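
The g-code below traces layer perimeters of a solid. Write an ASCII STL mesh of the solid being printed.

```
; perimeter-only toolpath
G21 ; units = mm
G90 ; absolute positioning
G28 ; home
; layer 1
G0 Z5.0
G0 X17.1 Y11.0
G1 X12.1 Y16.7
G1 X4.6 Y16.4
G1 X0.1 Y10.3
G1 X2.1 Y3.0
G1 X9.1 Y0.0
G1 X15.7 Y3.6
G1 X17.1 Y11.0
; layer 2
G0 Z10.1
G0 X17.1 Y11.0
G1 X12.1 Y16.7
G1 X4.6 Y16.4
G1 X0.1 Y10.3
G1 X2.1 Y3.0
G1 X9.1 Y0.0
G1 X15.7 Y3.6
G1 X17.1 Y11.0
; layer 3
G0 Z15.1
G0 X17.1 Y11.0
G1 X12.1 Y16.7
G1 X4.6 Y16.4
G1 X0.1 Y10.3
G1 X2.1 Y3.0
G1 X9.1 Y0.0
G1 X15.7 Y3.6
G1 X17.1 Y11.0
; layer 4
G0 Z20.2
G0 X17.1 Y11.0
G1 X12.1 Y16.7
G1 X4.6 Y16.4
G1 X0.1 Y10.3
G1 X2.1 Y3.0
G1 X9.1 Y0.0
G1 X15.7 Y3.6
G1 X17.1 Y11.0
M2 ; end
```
solid part
  facet normal 0.0000 0.0000 -1.0000
    outer loop
      vertex 4.6 16.4 0.0
      vertex 12.1 16.7 0.0
      vertex 17.1 11.0 0.0
    endloop
  endfacet
  facet normal 0.0000 0.0000 -1.0000
    outer loop
      vertex 0.1 10.3 0.0
      vertex 4.6 16.4 0.0
      vertex 17.1 11.0 0.0
    endloop
  endfacet
  facet normal 0.0000 0.0000 -1.0000
    outer loop
      vertex 2.1 3.0 0.0
      vertex 0.1 10.3 0.0
      vertex 17.1 11.0 0.0
    endloop
  endfacet
  facet normal 0.0000 0.0000 -1.0000
    outer loop
      vertex 9.1 0.0 0.0
      vertex 2.1 3.0 0.0
      vertex 17.1 11.0 0.0
    endloop
  endfacet
  facet normal 0.0000 0.0000 -1.0000
    outer loop
      vertex 15.7 3.6 0.0
      vertex 9.1 0.0 0.0
      vertex 17.1 11.0 0.0
    endloop
  endfacet
  facet normal 0.0000 0.0000 1.0000
    outer loop
      vertex 17.1 11.0 20.2
      vertex 12.1 16.7 20.2
      vertex 4.6 16.4 20.2
    endloop
  endfacet
  facet normal 0.0000 0.0000 1.0000
    outer loop
      vertex 17.1 11.0 20.2
      vertex 4.6 16.4 20.2
      vertex 0.1 10.3 20.2
    endloop
  endfacet
  facet normal 0.0000 0.0000 1.0000
    outer loop
      vertex 17.1 11.0 20.2
      vertex 0.1 10.3 20.2
      vertex 2.1 3.0 20.2
    endloop
  endfacet
  facet normal 0.0000 0.0000 1.0000
    outer loop
      vertex 17.1 11.0 20.2
      vertex 2.1 3.0 20.2
      vertex 9.1 0.0 20.2
    endloop
  endfacet
  facet normal 0.0000 0.0000 1.0000
    outer loop
      vertex 17.1 11.0 20.2
      vertex 9.1 0.0 20.2
      vertex 15.7 3.6 20.2
    endloop
  endfacet
  facet normal 0.7518 0.6594 0.0000
    outer loop
      vertex 17.1 11.0 0.0
      vertex 12.1 16.7 0.0
      vertex 12.1 16.7 20.2
    endloop
  endfacet
  facet normal 0.7518 0.6594 0.0000
    outer loop
      vertex 17.1 11.0 0.0
      vertex 12.1 16.7 20.2
      vertex 17.1 11.0 20.2
    endloop
  endfacet
  facet normal -0.0400 0.9992 0.0000
    outer loop
      vertex 12.1 16.7 0.0
      vertex 4.6 16.4 0.0
      vertex 4.6 16.4 20.2
    endloop
  endfacet
  facet normal -0.0400 0.9992 0.0000
    outer loop
      vertex 12.1 16.7 0.0
      vertex 4.6 16.4 20.2
      vertex 12.1 16.7 20.2
    endloop
  endfacet
  facet normal -0.8047 0.5936 0.0000
    outer loop
      vertex 4.6 16.4 0.0
      vertex 0.1 10.3 0.0
      vertex 0.1 10.3 20.2
    endloop
  endfacet
  facet normal -0.8047 0.5936 0.0000
    outer loop
      vertex 4.6 16.4 0.0
      vertex 0.1 10.3 20.2
      vertex 4.6 16.4 20.2
    endloop
  endfacet
  facet normal -0.9645 -0.2642 0.0000
    outer loop
      vertex 0.1 10.3 0.0
      vertex 2.1 3.0 0.0
      vertex 2.1 3.0 20.2
    endloop
  endfacet
  facet normal -0.9645 -0.2642 0.0000
    outer loop
      vertex 0.1 10.3 0.0
      vertex 2.1 3.0 20.2
      vertex 0.1 10.3 20.2
    endloop
  endfacet
  facet normal -0.3939 -0.9191 0.0000
    outer loop
      vertex 2.1 3.0 0.0
      vertex 9.1 0.0 0.0
      vertex 9.1 0.0 20.2
    endloop
  endfacet
  facet normal -0.3939 -0.9191 0.0000
    outer loop
      vertex 2.1 3.0 0.0
      vertex 9.1 0.0 20.2
      vertex 2.1 3.0 20.2
    endloop
  endfacet
  facet normal 0.4789 -0.8779 0.0000
    outer loop
      vertex 9.1 0.0 0.0
      vertex 15.7 3.6 0.0
      vertex 15.7 3.6 20.2
    endloop
  endfacet
  facet normal 0.4789 -0.8779 0.0000
    outer loop
      vertex 9.1 0.0 0.0
      vertex 15.7 3.6 20.2
      vertex 9.1 0.0 20.2
    endloop
  endfacet
  facet normal 0.9826 -0.1859 0.0000
    outer loop
      vertex 15.7 3.6 0.0
      vertex 17.1 11.0 0.0
      vertex 17.1 11.0 20.2
    endloop
  endfacet
  facet normal 0.9826 -0.1859 0.0000
    outer loop
      vertex 15.7 3.6 0.0
      vertex 17.1 11.0 20.2
      vertex 15.7 3.6 20.2
    endloop
  endfacet
endsolid part

The G0 Z moves step by Δz≈5.0 mm. Every layer's G1 loop is the same polygon, so the solid is a straight extrusion of it from z=0 to z≈20.2. Closing with flat bottom and top caps and triangulating gives 24 facets — a regular 7-sided prism (a cylinder approximated with 7 flat sides), circumscribed radius ≈ 8.7 mm, height ≈ 20.2 mm.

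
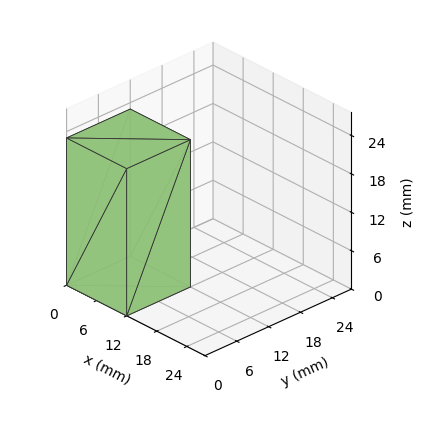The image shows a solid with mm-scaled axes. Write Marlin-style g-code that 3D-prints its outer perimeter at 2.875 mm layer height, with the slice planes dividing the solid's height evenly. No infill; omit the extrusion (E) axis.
Reading the render: the shape is a rectangular box, roughly 12 × 12 mm footprint and 23 mm tall (dimensions read to the nearest mm from the axis ticks). For the g-code, the solid's height is divided into equal slices at the stated Δz and each level perimeter traced with G1 moves after a G0 lift.

; perimeter-only toolpath
G21 ; units = mm
G90 ; absolute positioning
G28 ; home
; layer 1
G0 Z2.875
G0 X0.000 Y0.000
G1 X12.000 Y0.000
G1 X12.000 Y12.000
G1 X0.000 Y12.000
G1 X0.000 Y0.000
; layer 2
G0 Z5.750
G0 X0.000 Y0.000
G1 X12.000 Y0.000
G1 X12.000 Y12.000
G1 X0.000 Y12.000
G1 X0.000 Y0.000
; layer 3
G0 Z8.625
G0 X0.000 Y0.000
G1 X12.000 Y0.000
G1 X12.000 Y12.000
G1 X0.000 Y12.000
G1 X0.000 Y0.000
; layer 4
G0 Z11.500
G0 X0.000 Y0.000
G1 X12.000 Y0.000
G1 X12.000 Y12.000
G1 X0.000 Y12.000
G1 X0.000 Y0.000
; layer 5
G0 Z14.375
G0 X0.000 Y0.000
G1 X12.000 Y0.000
G1 X12.000 Y12.000
G1 X0.000 Y12.000
G1 X0.000 Y0.000
; layer 6
G0 Z17.250
G0 X0.000 Y0.000
G1 X12.000 Y0.000
G1 X12.000 Y12.000
G1 X0.000 Y12.000
G1 X0.000 Y0.000
; layer 7
G0 Z20.125
G0 X0.000 Y0.000
G1 X12.000 Y0.000
G1 X12.000 Y12.000
G1 X0.000 Y12.000
G1 X0.000 Y0.000
; layer 8
G0 Z23.000
G0 X0.000 Y0.000
G1 X12.000 Y0.000
G1 X12.000 Y12.000
G1 X0.000 Y12.000
G1 X0.000 Y0.000
M2 ; end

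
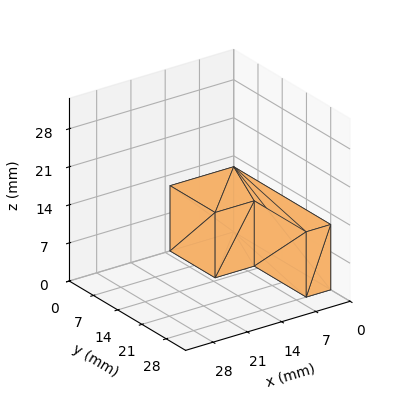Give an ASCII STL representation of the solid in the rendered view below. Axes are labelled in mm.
Reading the render: the shape is an L-shaped prism: outer 13 × 28 mm, arm thicknesses ≈ 13 mm (horizontal) and 5 mm (vertical), extruded 12 mm in z (dimensions read to the nearest mm from the axis ticks). For the STL, each face is triangulated and given an outward normal.

solid part
  facet normal 0.0000 0.0000 -1.0000
    outer loop
      vertex 13.0 13.0 0.0
      vertex 13.0 0.0 0.0
      vertex 0.0 0.0 0.0
    endloop
  endfacet
  facet normal 0.0000 0.0000 -1.0000
    outer loop
      vertex 5.0 13.0 0.0
      vertex 13.0 13.0 0.0
      vertex 0.0 0.0 0.0
    endloop
  endfacet
  facet normal 0.0000 0.0000 -1.0000
    outer loop
      vertex 5.0 28.0 0.0
      vertex 5.0 13.0 0.0
      vertex 0.0 0.0 0.0
    endloop
  endfacet
  facet normal 0.0000 0.0000 -1.0000
    outer loop
      vertex 0.0 28.0 0.0
      vertex 5.0 28.0 0.0
      vertex 0.0 0.0 0.0
    endloop
  endfacet
  facet normal 0.0000 0.0000 1.0000
    outer loop
      vertex 0.0 0.0 12.0
      vertex 13.0 0.0 12.0
      vertex 13.0 13.0 12.0
    endloop
  endfacet
  facet normal 0.0000 0.0000 1.0000
    outer loop
      vertex 0.0 0.0 12.0
      vertex 13.0 13.0 12.0
      vertex 5.0 13.0 12.0
    endloop
  endfacet
  facet normal 0.0000 0.0000 1.0000
    outer loop
      vertex 0.0 0.0 12.0
      vertex 5.0 13.0 12.0
      vertex 5.0 28.0 12.0
    endloop
  endfacet
  facet normal 0.0000 0.0000 1.0000
    outer loop
      vertex 0.0 0.0 12.0
      vertex 5.0 28.0 12.0
      vertex 0.0 28.0 12.0
    endloop
  endfacet
  facet normal 0.0000 -1.0000 0.0000
    outer loop
      vertex 0.0 0.0 0.0
      vertex 13.0 0.0 0.0
      vertex 13.0 0.0 12.0
    endloop
  endfacet
  facet normal 0.0000 -1.0000 0.0000
    outer loop
      vertex 0.0 0.0 0.0
      vertex 13.0 0.0 12.0
      vertex 0.0 0.0 12.0
    endloop
  endfacet
  facet normal 1.0000 0.0000 0.0000
    outer loop
      vertex 13.0 0.0 0.0
      vertex 13.0 13.0 0.0
      vertex 13.0 13.0 12.0
    endloop
  endfacet
  facet normal 1.0000 0.0000 0.0000
    outer loop
      vertex 13.0 0.0 0.0
      vertex 13.0 13.0 12.0
      vertex 13.0 0.0 12.0
    endloop
  endfacet
  facet normal 0.0000 1.0000 0.0000
    outer loop
      vertex 13.0 13.0 0.0
      vertex 5.0 13.0 0.0
      vertex 5.0 13.0 12.0
    endloop
  endfacet
  facet normal 0.0000 1.0000 0.0000
    outer loop
      vertex 13.0 13.0 0.0
      vertex 5.0 13.0 12.0
      vertex 13.0 13.0 12.0
    endloop
  endfacet
  facet normal 1.0000 0.0000 0.0000
    outer loop
      vertex 5.0 13.0 0.0
      vertex 5.0 28.0 0.0
      vertex 5.0 28.0 12.0
    endloop
  endfacet
  facet normal 1.0000 0.0000 0.0000
    outer loop
      vertex 5.0 13.0 0.0
      vertex 5.0 28.0 12.0
      vertex 5.0 13.0 12.0
    endloop
  endfacet
  facet normal 0.0000 1.0000 0.0000
    outer loop
      vertex 5.0 28.0 0.0
      vertex 0.0 28.0 0.0
      vertex 0.0 28.0 12.0
    endloop
  endfacet
  facet normal 0.0000 1.0000 0.0000
    outer loop
      vertex 5.0 28.0 0.0
      vertex 0.0 28.0 12.0
      vertex 5.0 28.0 12.0
    endloop
  endfacet
  facet normal -1.0000 0.0000 0.0000
    outer loop
      vertex 0.0 28.0 0.0
      vertex 0.0 0.0 0.0
      vertex 0.0 0.0 12.0
    endloop
  endfacet
  facet normal -1.0000 0.0000 0.0000
    outer loop
      vertex 0.0 28.0 0.0
      vertex 0.0 0.0 12.0
      vertex 0.0 28.0 12.0
    endloop
  endfacet
endsolid part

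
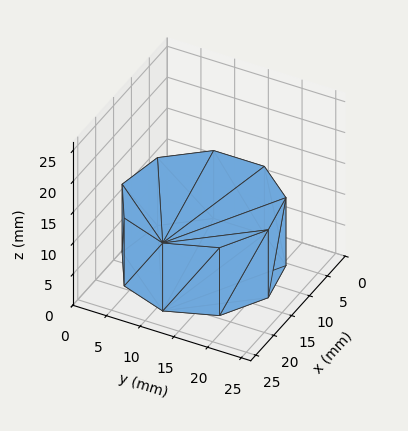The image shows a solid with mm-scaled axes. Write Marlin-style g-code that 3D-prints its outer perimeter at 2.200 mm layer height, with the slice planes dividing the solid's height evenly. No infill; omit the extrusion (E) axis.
Reading the render: the shape is a regular 9-sided prism (a cylinder approximated with 9 flat sides), circumscribed radius ≈ 11 mm, height ≈ 11 mm (dimensions read to the nearest mm from the axis ticks). For the g-code, the solid's height is divided into equal slices at the stated Δz and each level perimeter traced with G1 moves after a G0 lift.

; perimeter-only toolpath
G21 ; units = mm
G90 ; absolute positioning
G28 ; home
; layer 1
G0 Z2.200
G0 X22.000 Y11.000
G1 X19.426 Y18.071
G1 X12.910 Y21.833
G1 X5.500 Y20.526
G1 X0.663 Y14.762
G1 X0.663 Y7.238
G1 X5.500 Y1.474
G1 X12.910 Y0.167
G1 X19.426 Y3.929
G1 X22.000 Y11.000
; layer 2
G0 Z4.400
G0 X22.000 Y11.000
G1 X19.426 Y18.071
G1 X12.910 Y21.833
G1 X5.500 Y20.526
G1 X0.663 Y14.762
G1 X0.663 Y7.238
G1 X5.500 Y1.474
G1 X12.910 Y0.167
G1 X19.426 Y3.929
G1 X22.000 Y11.000
; layer 3
G0 Z6.600
G0 X22.000 Y11.000
G1 X19.426 Y18.071
G1 X12.910 Y21.833
G1 X5.500 Y20.526
G1 X0.663 Y14.762
G1 X0.663 Y7.238
G1 X5.500 Y1.474
G1 X12.910 Y0.167
G1 X19.426 Y3.929
G1 X22.000 Y11.000
; layer 4
G0 Z8.800
G0 X22.000 Y11.000
G1 X19.426 Y18.071
G1 X12.910 Y21.833
G1 X5.500 Y20.526
G1 X0.663 Y14.762
G1 X0.663 Y7.238
G1 X5.500 Y1.474
G1 X12.910 Y0.167
G1 X19.426 Y3.929
G1 X22.000 Y11.000
; layer 5
G0 Z11.000
G0 X22.000 Y11.000
G1 X19.426 Y18.071
G1 X12.910 Y21.833
G1 X5.500 Y20.526
G1 X0.663 Y14.762
G1 X0.663 Y7.238
G1 X5.500 Y1.474
G1 X12.910 Y0.167
G1 X19.426 Y3.929
G1 X22.000 Y11.000
M2 ; end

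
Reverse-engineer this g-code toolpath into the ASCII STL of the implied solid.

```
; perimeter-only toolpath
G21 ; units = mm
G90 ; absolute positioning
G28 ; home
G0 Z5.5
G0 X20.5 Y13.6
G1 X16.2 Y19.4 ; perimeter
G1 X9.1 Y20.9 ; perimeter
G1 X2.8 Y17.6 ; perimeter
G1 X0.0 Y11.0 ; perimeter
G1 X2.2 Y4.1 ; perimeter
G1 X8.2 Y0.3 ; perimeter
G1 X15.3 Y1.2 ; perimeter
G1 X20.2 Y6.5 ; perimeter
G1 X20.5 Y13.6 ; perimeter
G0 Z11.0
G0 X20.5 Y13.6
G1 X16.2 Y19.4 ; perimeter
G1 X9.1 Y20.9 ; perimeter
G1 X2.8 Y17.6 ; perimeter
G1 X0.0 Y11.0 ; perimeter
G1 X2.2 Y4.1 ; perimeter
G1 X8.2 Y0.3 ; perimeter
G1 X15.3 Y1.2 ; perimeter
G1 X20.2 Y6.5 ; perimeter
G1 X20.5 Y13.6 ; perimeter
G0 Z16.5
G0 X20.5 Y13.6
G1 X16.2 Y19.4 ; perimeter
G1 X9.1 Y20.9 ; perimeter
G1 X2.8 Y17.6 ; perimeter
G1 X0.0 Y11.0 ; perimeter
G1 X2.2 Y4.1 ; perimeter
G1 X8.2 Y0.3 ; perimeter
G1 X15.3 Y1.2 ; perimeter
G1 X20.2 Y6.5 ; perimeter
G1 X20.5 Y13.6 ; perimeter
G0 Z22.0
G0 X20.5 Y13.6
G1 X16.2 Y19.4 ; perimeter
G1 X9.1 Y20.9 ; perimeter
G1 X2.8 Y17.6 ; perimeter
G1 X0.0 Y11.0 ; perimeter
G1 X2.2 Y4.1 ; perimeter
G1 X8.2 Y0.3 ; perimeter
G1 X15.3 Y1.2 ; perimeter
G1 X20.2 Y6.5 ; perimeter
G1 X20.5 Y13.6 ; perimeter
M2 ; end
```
solid part
  facet normal 0.0000 0.0000 -1.0000
    outer loop
      vertex 9.1 20.9 0.0
      vertex 16.2 19.4 0.0
      vertex 20.5 13.6 0.0
    endloop
  endfacet
  facet normal 0.0000 0.0000 -1.0000
    outer loop
      vertex 2.8 17.6 0.0
      vertex 9.1 20.9 0.0
      vertex 20.5 13.6 0.0
    endloop
  endfacet
  facet normal 0.0000 0.0000 -1.0000
    outer loop
      vertex 0.0 11.0 0.0
      vertex 2.8 17.6 0.0
      vertex 20.5 13.6 0.0
    endloop
  endfacet
  facet normal 0.0000 0.0000 -1.0000
    outer loop
      vertex 2.2 4.1 0.0
      vertex 0.0 11.0 0.0
      vertex 20.5 13.6 0.0
    endloop
  endfacet
  facet normal 0.0000 0.0000 -1.0000
    outer loop
      vertex 8.2 0.3 0.0
      vertex 2.2 4.1 0.0
      vertex 20.5 13.6 0.0
    endloop
  endfacet
  facet normal 0.0000 0.0000 -1.0000
    outer loop
      vertex 15.3 1.2 0.0
      vertex 8.2 0.3 0.0
      vertex 20.5 13.6 0.0
    endloop
  endfacet
  facet normal 0.0000 0.0000 -1.0000
    outer loop
      vertex 20.2 6.5 0.0
      vertex 15.3 1.2 0.0
      vertex 20.5 13.6 0.0
    endloop
  endfacet
  facet normal 0.0000 0.0000 1.0000
    outer loop
      vertex 20.5 13.6 22.0
      vertex 16.2 19.4 22.0
      vertex 9.1 20.9 22.0
    endloop
  endfacet
  facet normal 0.0000 0.0000 1.0000
    outer loop
      vertex 20.5 13.6 22.0
      vertex 9.1 20.9 22.0
      vertex 2.8 17.6 22.0
    endloop
  endfacet
  facet normal 0.0000 0.0000 1.0000
    outer loop
      vertex 20.5 13.6 22.0
      vertex 2.8 17.6 22.0
      vertex 0.0 11.0 22.0
    endloop
  endfacet
  facet normal 0.0000 0.0000 1.0000
    outer loop
      vertex 20.5 13.6 22.0
      vertex 0.0 11.0 22.0
      vertex 2.2 4.1 22.0
    endloop
  endfacet
  facet normal 0.0000 0.0000 1.0000
    outer loop
      vertex 20.5 13.6 22.0
      vertex 2.2 4.1 22.0
      vertex 8.2 0.3 22.0
    endloop
  endfacet
  facet normal 0.0000 0.0000 1.0000
    outer loop
      vertex 20.5 13.6 22.0
      vertex 8.2 0.3 22.0
      vertex 15.3 1.2 22.0
    endloop
  endfacet
  facet normal 0.0000 0.0000 1.0000
    outer loop
      vertex 20.5 13.6 22.0
      vertex 15.3 1.2 22.0
      vertex 20.2 6.5 22.0
    endloop
  endfacet
  facet normal 0.8033 0.5956 0.0000
    outer loop
      vertex 20.5 13.6 0.0
      vertex 16.2 19.4 0.0
      vertex 16.2 19.4 22.0
    endloop
  endfacet
  facet normal 0.8033 0.5956 0.0000
    outer loop
      vertex 20.5 13.6 0.0
      vertex 16.2 19.4 22.0
      vertex 20.5 13.6 22.0
    endloop
  endfacet
  facet normal 0.2067 0.9784 0.0000
    outer loop
      vertex 16.2 19.4 0.0
      vertex 9.1 20.9 0.0
      vertex 9.1 20.9 22.0
    endloop
  endfacet
  facet normal 0.2067 0.9784 0.0000
    outer loop
      vertex 16.2 19.4 0.0
      vertex 9.1 20.9 22.0
      vertex 16.2 19.4 22.0
    endloop
  endfacet
  facet normal -0.4640 0.8858 0.0000
    outer loop
      vertex 9.1 20.9 0.0
      vertex 2.8 17.6 0.0
      vertex 2.8 17.6 22.0
    endloop
  endfacet
  facet normal -0.4640 0.8858 0.0000
    outer loop
      vertex 9.1 20.9 0.0
      vertex 2.8 17.6 22.0
      vertex 9.1 20.9 22.0
    endloop
  endfacet
  facet normal -0.9206 0.3905 0.0000
    outer loop
      vertex 2.8 17.6 0.0
      vertex 0.0 11.0 0.0
      vertex 0.0 11.0 22.0
    endloop
  endfacet
  facet normal -0.9206 0.3905 0.0000
    outer loop
      vertex 2.8 17.6 0.0
      vertex 0.0 11.0 22.0
      vertex 2.8 17.6 22.0
    endloop
  endfacet
  facet normal -0.9527 -0.3038 0.0000
    outer loop
      vertex 0.0 11.0 0.0
      vertex 2.2 4.1 0.0
      vertex 2.2 4.1 22.0
    endloop
  endfacet
  facet normal -0.9527 -0.3038 0.0000
    outer loop
      vertex 0.0 11.0 0.0
      vertex 2.2 4.1 22.0
      vertex 0.0 11.0 22.0
    endloop
  endfacet
  facet normal -0.5351 -0.8448 0.0000
    outer loop
      vertex 2.2 4.1 0.0
      vertex 8.2 0.3 0.0
      vertex 8.2 0.3 22.0
    endloop
  endfacet
  facet normal -0.5351 -0.8448 0.0000
    outer loop
      vertex 2.2 4.1 0.0
      vertex 8.2 0.3 22.0
      vertex 2.2 4.1 22.0
    endloop
  endfacet
  facet normal 0.1258 -0.9921 0.0000
    outer loop
      vertex 8.2 0.3 0.0
      vertex 15.3 1.2 0.0
      vertex 15.3 1.2 22.0
    endloop
  endfacet
  facet normal 0.1258 -0.9921 0.0000
    outer loop
      vertex 8.2 0.3 0.0
      vertex 15.3 1.2 22.0
      vertex 8.2 0.3 22.0
    endloop
  endfacet
  facet normal 0.7343 -0.6789 0.0000
    outer loop
      vertex 15.3 1.2 0.0
      vertex 20.2 6.5 0.0
      vertex 20.2 6.5 22.0
    endloop
  endfacet
  facet normal 0.7343 -0.6789 0.0000
    outer loop
      vertex 15.3 1.2 0.0
      vertex 20.2 6.5 22.0
      vertex 15.3 1.2 22.0
    endloop
  endfacet
  facet normal 0.9991 -0.0422 0.0000
    outer loop
      vertex 20.2 6.5 0.0
      vertex 20.5 13.6 0.0
      vertex 20.5 13.6 22.0
    endloop
  endfacet
  facet normal 0.9991 -0.0422 0.0000
    outer loop
      vertex 20.2 6.5 0.0
      vertex 20.5 13.6 22.0
      vertex 20.2 6.5 22.0
    endloop
  endfacet
endsolid part

The G0 Z moves step by Δz≈5.5 mm. Every layer's G1 loop is the same polygon, so the solid is a straight extrusion of it from z=0 to z≈22. Closing with flat bottom and top caps and triangulating gives 32 facets — a regular 9-sided prism (a cylinder approximated with 9 flat sides), circumscribed radius ≈ 10.5 mm, height ≈ 22 mm.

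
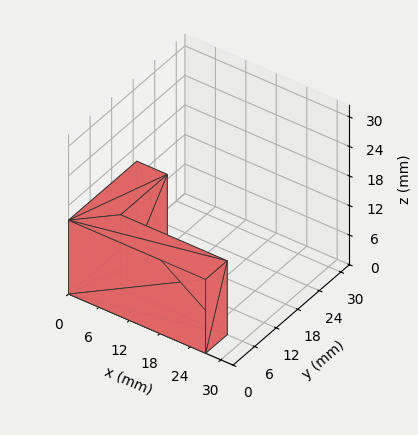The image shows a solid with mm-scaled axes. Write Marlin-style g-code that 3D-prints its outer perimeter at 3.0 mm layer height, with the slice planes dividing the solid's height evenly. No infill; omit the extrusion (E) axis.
Reading the render: the shape is an L-shaped prism: outer 27 × 19 mm, arm thicknesses ≈ 6 mm (horizontal) and 6 mm (vertical), extruded 15 mm in z (dimensions read to the nearest mm from the axis ticks). For the g-code, the solid's height is divided into equal slices at the stated Δz and each level perimeter traced with G1 moves after a G0 lift.

; perimeter-only toolpath
G21 ; units = mm
G90 ; absolute positioning
G28 ; home
; layer 1
G0 Z3.0
G0 X0.0 Y0.0
G1 X27.0 Y0.0
G1 X27.0 Y6.0
G1 X6.0 Y6.0
G1 X6.0 Y19.0
G1 X0.0 Y19.0
G1 X0.0 Y0.0
; layer 2
G0 Z6.0
G0 X0.0 Y0.0
G1 X27.0 Y0.0
G1 X27.0 Y6.0
G1 X6.0 Y6.0
G1 X6.0 Y19.0
G1 X0.0 Y19.0
G1 X0.0 Y0.0
; layer 3
G0 Z9.0
G0 X0.0 Y0.0
G1 X27.0 Y0.0
G1 X27.0 Y6.0
G1 X6.0 Y6.0
G1 X6.0 Y19.0
G1 X0.0 Y19.0
G1 X0.0 Y0.0
; layer 4
G0 Z12.0
G0 X0.0 Y0.0
G1 X27.0 Y0.0
G1 X27.0 Y6.0
G1 X6.0 Y6.0
G1 X6.0 Y19.0
G1 X0.0 Y19.0
G1 X0.0 Y0.0
; layer 5
G0 Z15.0
G0 X0.0 Y0.0
G1 X27.0 Y0.0
G1 X27.0 Y6.0
G1 X6.0 Y6.0
G1 X6.0 Y19.0
G1 X0.0 Y19.0
G1 X0.0 Y0.0
M2 ; end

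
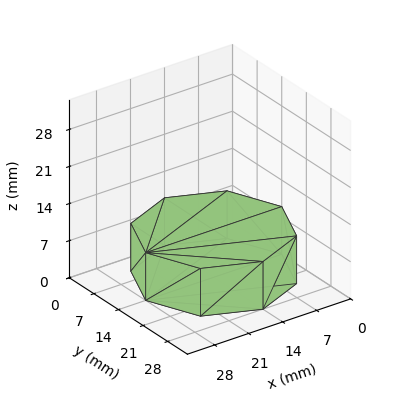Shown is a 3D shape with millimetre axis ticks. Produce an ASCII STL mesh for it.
Reading the render: the shape is a regular 8-sided prism (a cylinder approximated with 8 flat sides), circumscribed radius ≈ 14 mm, height ≈ 9 mm (dimensions read to the nearest mm from the axis ticks). For the STL, each face is triangulated and given an outward normal.

solid part
  facet normal 0.0000 0.0000 -1.0000
    outer loop
      vertex 14.0 28.0 0.0
      vertex 23.9 23.9 0.0
      vertex 28.0 14.0 0.0
    endloop
  endfacet
  facet normal 0.0000 0.0000 -1.0000
    outer loop
      vertex 4.1 23.9 0.0
      vertex 14.0 28.0 0.0
      vertex 28.0 14.0 0.0
    endloop
  endfacet
  facet normal 0.0000 0.0000 -1.0000
    outer loop
      vertex 0.0 14.0 0.0
      vertex 4.1 23.9 0.0
      vertex 28.0 14.0 0.0
    endloop
  endfacet
  facet normal 0.0000 0.0000 -1.0000
    outer loop
      vertex 4.1 4.1 0.0
      vertex 0.0 14.0 0.0
      vertex 28.0 14.0 0.0
    endloop
  endfacet
  facet normal 0.0000 0.0000 -1.0000
    outer loop
      vertex 14.0 0.0 0.0
      vertex 4.1 4.1 0.0
      vertex 28.0 14.0 0.0
    endloop
  endfacet
  facet normal 0.0000 0.0000 -1.0000
    outer loop
      vertex 23.9 4.1 0.0
      vertex 14.0 0.0 0.0
      vertex 28.0 14.0 0.0
    endloop
  endfacet
  facet normal 0.0000 0.0000 1.0000
    outer loop
      vertex 28.0 14.0 9.0
      vertex 23.9 23.9 9.0
      vertex 14.0 28.0 9.0
    endloop
  endfacet
  facet normal 0.0000 0.0000 1.0000
    outer loop
      vertex 28.0 14.0 9.0
      vertex 14.0 28.0 9.0
      vertex 4.1 23.9 9.0
    endloop
  endfacet
  facet normal 0.0000 0.0000 1.0000
    outer loop
      vertex 28.0 14.0 9.0
      vertex 4.1 23.9 9.0
      vertex 0.0 14.0 9.0
    endloop
  endfacet
  facet normal 0.0000 0.0000 1.0000
    outer loop
      vertex 28.0 14.0 9.0
      vertex 0.0 14.0 9.0
      vertex 4.1 4.1 9.0
    endloop
  endfacet
  facet normal 0.0000 0.0000 1.0000
    outer loop
      vertex 28.0 14.0 9.0
      vertex 4.1 4.1 9.0
      vertex 14.0 0.0 9.0
    endloop
  endfacet
  facet normal 0.0000 0.0000 1.0000
    outer loop
      vertex 28.0 14.0 9.0
      vertex 14.0 0.0 9.0
      vertex 23.9 4.1 9.0
    endloop
  endfacet
  facet normal 0.9239 0.3826 0.0000
    outer loop
      vertex 28.0 14.0 0.0
      vertex 23.9 23.9 0.0
      vertex 23.9 23.9 9.0
    endloop
  endfacet
  facet normal 0.9239 0.3826 0.0000
    outer loop
      vertex 28.0 14.0 0.0
      vertex 23.9 23.9 9.0
      vertex 28.0 14.0 9.0
    endloop
  endfacet
  facet normal 0.3826 0.9239 0.0000
    outer loop
      vertex 23.9 23.9 0.0
      vertex 14.0 28.0 0.0
      vertex 14.0 28.0 9.0
    endloop
  endfacet
  facet normal 0.3826 0.9239 0.0000
    outer loop
      vertex 23.9 23.9 0.0
      vertex 14.0 28.0 9.0
      vertex 23.9 23.9 9.0
    endloop
  endfacet
  facet normal -0.3826 0.9239 0.0000
    outer loop
      vertex 14.0 28.0 0.0
      vertex 4.1 23.9 0.0
      vertex 4.1 23.9 9.0
    endloop
  endfacet
  facet normal -0.3826 0.9239 0.0000
    outer loop
      vertex 14.0 28.0 0.0
      vertex 4.1 23.9 9.0
      vertex 14.0 28.0 9.0
    endloop
  endfacet
  facet normal -0.9239 0.3826 0.0000
    outer loop
      vertex 4.1 23.9 0.0
      vertex 0.0 14.0 0.0
      vertex 0.0 14.0 9.0
    endloop
  endfacet
  facet normal -0.9239 0.3826 0.0000
    outer loop
      vertex 4.1 23.9 0.0
      vertex 0.0 14.0 9.0
      vertex 4.1 23.9 9.0
    endloop
  endfacet
  facet normal -0.9239 -0.3826 0.0000
    outer loop
      vertex 0.0 14.0 0.0
      vertex 4.1 4.1 0.0
      vertex 4.1 4.1 9.0
    endloop
  endfacet
  facet normal -0.9239 -0.3826 0.0000
    outer loop
      vertex 0.0 14.0 0.0
      vertex 4.1 4.1 9.0
      vertex 0.0 14.0 9.0
    endloop
  endfacet
  facet normal -0.3826 -0.9239 0.0000
    outer loop
      vertex 4.1 4.1 0.0
      vertex 14.0 0.0 0.0
      vertex 14.0 0.0 9.0
    endloop
  endfacet
  facet normal -0.3826 -0.9239 0.0000
    outer loop
      vertex 4.1 4.1 0.0
      vertex 14.0 0.0 9.0
      vertex 4.1 4.1 9.0
    endloop
  endfacet
  facet normal 0.3826 -0.9239 0.0000
    outer loop
      vertex 14.0 0.0 0.0
      vertex 23.9 4.1 0.0
      vertex 23.9 4.1 9.0
    endloop
  endfacet
  facet normal 0.3826 -0.9239 0.0000
    outer loop
      vertex 14.0 0.0 0.0
      vertex 23.9 4.1 9.0
      vertex 14.0 0.0 9.0
    endloop
  endfacet
  facet normal 0.9239 -0.3826 0.0000
    outer loop
      vertex 23.9 4.1 0.0
      vertex 28.0 14.0 0.0
      vertex 28.0 14.0 9.0
    endloop
  endfacet
  facet normal 0.9239 -0.3826 0.0000
    outer loop
      vertex 23.9 4.1 0.0
      vertex 28.0 14.0 9.0
      vertex 23.9 4.1 9.0
    endloop
  endfacet
endsolid part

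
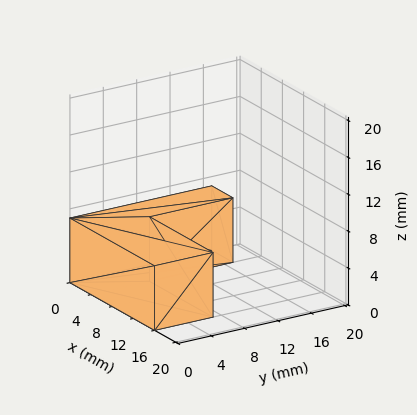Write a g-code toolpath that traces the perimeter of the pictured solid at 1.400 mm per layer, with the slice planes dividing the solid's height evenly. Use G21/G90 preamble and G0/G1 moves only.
Reading the render: the shape is an L-shaped prism: outer 16 × 17 mm, arm thicknesses ≈ 7 mm (horizontal) and 4 mm (vertical), extruded 7 mm in z (dimensions read to the nearest mm from the axis ticks). For the g-code, the solid's height is divided into equal slices at the stated Δz and each level perimeter traced with G1 moves after a G0 lift.

; perimeter-only toolpath
G21 ; units = mm
G90 ; absolute positioning
G28 ; home
; layer 1
G0 Z1.400
G0 X0.000 Y0.000
G1 X16.000 Y0.000
G1 X16.000 Y7.000
G1 X4.000 Y7.000
G1 X4.000 Y17.000
G1 X0.000 Y17.000
G1 X0.000 Y0.000
; layer 2
G0 Z2.800
G0 X0.000 Y0.000
G1 X16.000 Y0.000
G1 X16.000 Y7.000
G1 X4.000 Y7.000
G1 X4.000 Y17.000
G1 X0.000 Y17.000
G1 X0.000 Y0.000
; layer 3
G0 Z4.200
G0 X0.000 Y0.000
G1 X16.000 Y0.000
G1 X16.000 Y7.000
G1 X4.000 Y7.000
G1 X4.000 Y17.000
G1 X0.000 Y17.000
G1 X0.000 Y0.000
; layer 4
G0 Z5.600
G0 X0.000 Y0.000
G1 X16.000 Y0.000
G1 X16.000 Y7.000
G1 X4.000 Y7.000
G1 X4.000 Y17.000
G1 X0.000 Y17.000
G1 X0.000 Y0.000
; layer 5
G0 Z7.000
G0 X0.000 Y0.000
G1 X16.000 Y0.000
G1 X16.000 Y7.000
G1 X4.000 Y7.000
G1 X4.000 Y17.000
G1 X0.000 Y17.000
G1 X0.000 Y0.000
M2 ; end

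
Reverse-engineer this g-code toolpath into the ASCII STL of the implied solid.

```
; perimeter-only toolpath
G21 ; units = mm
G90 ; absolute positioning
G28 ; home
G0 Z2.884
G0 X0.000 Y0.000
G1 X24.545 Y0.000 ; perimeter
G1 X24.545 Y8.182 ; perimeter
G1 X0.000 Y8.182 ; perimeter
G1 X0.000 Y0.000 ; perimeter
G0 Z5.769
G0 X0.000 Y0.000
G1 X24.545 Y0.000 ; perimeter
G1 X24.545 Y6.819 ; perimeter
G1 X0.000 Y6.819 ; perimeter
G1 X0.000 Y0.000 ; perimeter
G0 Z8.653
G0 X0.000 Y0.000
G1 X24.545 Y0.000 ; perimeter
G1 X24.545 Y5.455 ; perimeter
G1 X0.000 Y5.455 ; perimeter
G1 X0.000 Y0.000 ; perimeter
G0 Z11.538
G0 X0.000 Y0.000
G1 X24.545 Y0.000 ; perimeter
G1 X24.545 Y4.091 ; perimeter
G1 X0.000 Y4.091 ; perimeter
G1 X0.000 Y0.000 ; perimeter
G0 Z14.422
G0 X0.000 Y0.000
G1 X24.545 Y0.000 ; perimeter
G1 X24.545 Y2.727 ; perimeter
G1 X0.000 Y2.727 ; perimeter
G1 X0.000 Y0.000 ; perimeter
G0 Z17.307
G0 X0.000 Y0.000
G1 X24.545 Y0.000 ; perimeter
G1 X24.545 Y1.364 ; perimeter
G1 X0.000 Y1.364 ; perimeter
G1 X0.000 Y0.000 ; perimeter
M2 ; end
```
solid part
  facet normal 0.0000 0.0000 -1.0000
    outer loop
      vertex 24.545 9.546 0.000
      vertex 24.545 0.000 0.000
      vertex 0.000 0.000 0.000
    endloop
  endfacet
  facet normal 0.0000 0.0000 -1.0000
    outer loop
      vertex 0.000 9.546 0.000
      vertex 24.545 9.546 0.000
      vertex 0.000 0.000 0.000
    endloop
  endfacet
  facet normal 0.0000 -1.0000 0.0000
    outer loop
      vertex 0.000 0.000 0.000
      vertex 24.545 0.000 0.000
      vertex 24.545 0.000 20.191
    endloop
  endfacet
  facet normal 0.0000 -1.0000 0.0000
    outer loop
      vertex 0.000 0.000 0.000
      vertex 24.545 0.000 20.191
      vertex 0.000 0.000 20.191
    endloop
  endfacet
  facet normal 0.0000 0.9041 0.4274
    outer loop
      vertex 0.000 0.000 20.191
      vertex 24.545 0.000 20.191
      vertex 24.545 9.546 0.000
    endloop
  endfacet
  facet normal 0.0000 0.9041 0.4274
    outer loop
      vertex 0.000 0.000 20.191
      vertex 24.545 9.546 0.000
      vertex 0.000 9.546 0.000
    endloop
  endfacet
  facet normal -1.0000 0.0000 0.0000
    outer loop
      vertex 0.000 0.000 20.191
      vertex 0.000 9.546 0.000
      vertex 0.000 0.000 0.000
    endloop
  endfacet
  facet normal 1.0000 0.0000 0.0000
    outer loop
      vertex 24.545 0.000 0.000
      vertex 24.545 9.546 0.000
      vertex 24.545 0.000 20.191
    endloop
  endfacet
endsolid part

The G0 Z moves step by Δz≈2.884 mm. The G1 loops shrink linearly with z, so the solid tapers from its base footprint up to z≈20.2. Closing with a flat bottom cap and the tapered top and triangulating gives 8 facets — a wedge (ramp): 24.5 × 9.55 mm base, rising to 20.2 mm along the y=0 edge and sloping linearly to z=0 at y=9.55.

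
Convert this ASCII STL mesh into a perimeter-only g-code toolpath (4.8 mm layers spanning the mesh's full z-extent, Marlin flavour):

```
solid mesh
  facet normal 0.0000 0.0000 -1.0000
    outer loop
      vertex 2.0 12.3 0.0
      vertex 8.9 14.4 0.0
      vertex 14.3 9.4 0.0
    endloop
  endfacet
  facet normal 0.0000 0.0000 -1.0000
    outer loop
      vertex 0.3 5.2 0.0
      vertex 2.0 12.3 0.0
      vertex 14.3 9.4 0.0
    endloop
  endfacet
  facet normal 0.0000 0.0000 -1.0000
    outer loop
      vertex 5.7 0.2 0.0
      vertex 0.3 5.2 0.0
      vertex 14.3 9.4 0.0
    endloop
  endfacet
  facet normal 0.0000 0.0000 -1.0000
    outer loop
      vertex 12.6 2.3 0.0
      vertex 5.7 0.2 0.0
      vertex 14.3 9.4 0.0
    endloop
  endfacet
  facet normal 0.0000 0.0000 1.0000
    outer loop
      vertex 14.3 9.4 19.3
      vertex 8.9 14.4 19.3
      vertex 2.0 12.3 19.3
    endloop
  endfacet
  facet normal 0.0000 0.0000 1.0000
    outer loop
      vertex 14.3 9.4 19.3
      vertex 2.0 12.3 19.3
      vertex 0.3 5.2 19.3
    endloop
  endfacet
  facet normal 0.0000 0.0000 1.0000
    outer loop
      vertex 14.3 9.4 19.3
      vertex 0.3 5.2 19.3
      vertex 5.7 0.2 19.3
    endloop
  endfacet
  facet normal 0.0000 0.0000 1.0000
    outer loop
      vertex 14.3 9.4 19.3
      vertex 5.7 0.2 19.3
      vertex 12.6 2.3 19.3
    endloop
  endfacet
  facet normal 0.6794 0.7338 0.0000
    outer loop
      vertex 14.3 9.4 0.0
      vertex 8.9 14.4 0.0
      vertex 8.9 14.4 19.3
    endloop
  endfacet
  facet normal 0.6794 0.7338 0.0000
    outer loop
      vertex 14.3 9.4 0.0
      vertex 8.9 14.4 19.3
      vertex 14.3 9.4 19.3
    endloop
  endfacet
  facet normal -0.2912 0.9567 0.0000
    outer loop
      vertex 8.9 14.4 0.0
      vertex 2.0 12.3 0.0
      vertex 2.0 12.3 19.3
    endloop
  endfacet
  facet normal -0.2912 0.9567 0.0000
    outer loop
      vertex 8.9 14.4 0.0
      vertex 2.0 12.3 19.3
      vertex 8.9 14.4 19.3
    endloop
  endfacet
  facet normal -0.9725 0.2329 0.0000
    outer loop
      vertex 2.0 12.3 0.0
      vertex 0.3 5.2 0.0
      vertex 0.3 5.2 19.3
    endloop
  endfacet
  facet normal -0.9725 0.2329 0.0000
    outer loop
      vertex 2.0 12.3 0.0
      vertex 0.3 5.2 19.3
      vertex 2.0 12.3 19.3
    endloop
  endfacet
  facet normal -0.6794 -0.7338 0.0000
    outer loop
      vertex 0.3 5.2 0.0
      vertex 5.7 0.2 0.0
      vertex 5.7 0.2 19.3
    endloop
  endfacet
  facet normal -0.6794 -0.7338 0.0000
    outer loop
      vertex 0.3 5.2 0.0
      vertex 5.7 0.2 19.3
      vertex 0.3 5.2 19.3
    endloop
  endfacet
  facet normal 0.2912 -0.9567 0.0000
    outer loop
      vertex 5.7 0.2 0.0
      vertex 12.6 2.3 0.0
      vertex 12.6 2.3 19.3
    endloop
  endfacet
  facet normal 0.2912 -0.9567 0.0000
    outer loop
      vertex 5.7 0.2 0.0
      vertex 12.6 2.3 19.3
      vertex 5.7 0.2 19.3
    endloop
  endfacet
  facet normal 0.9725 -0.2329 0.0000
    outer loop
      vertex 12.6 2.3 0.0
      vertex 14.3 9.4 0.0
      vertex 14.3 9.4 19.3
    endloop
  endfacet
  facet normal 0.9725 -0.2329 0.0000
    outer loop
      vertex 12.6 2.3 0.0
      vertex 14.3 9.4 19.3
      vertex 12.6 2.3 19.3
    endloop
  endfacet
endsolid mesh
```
; perimeter-only toolpath
G21 ; units = mm
G90 ; absolute positioning
G28 ; home
; layer 1
G0 Z4.8
G0 X14.3 Y9.4
G1 X8.9 Y14.4
G1 X2.0 Y12.3
G1 X0.3 Y5.2
G1 X5.7 Y0.2
G1 X12.6 Y2.3
G1 X14.3 Y9.4
; layer 2
G0 Z9.7
G0 X14.3 Y9.4
G1 X8.9 Y14.4
G1 X2.0 Y12.3
G1 X0.3 Y5.2
G1 X5.7 Y0.2
G1 X12.6 Y2.3
G1 X14.3 Y9.4
; layer 3
G0 Z14.5
G0 X14.3 Y9.4
G1 X8.9 Y14.4
G1 X2.0 Y12.3
G1 X0.3 Y5.2
G1 X5.7 Y0.2
G1 X12.6 Y2.3
G1 X14.3 Y9.4
; layer 4
G0 Z19.3
G0 X14.3 Y9.4
G1 X8.9 Y14.4
G1 X2.0 Y12.3
G1 X0.3 Y5.2
G1 X5.7 Y0.2
G1 X12.6 Y2.3
G1 X14.3 Y9.4
M2 ; end

The solid is a regular 6-sided prism (a cylinder approximated with 6 flat sides), circumscribed radius ≈ 7.3 mm, height ≈ 19.3 mm. Slicing at Δz = 4.8 mm — 4 equal slices spanning the solid's height, so layer i sits at z = i·h/4 — gives 4 non-empty perimeters. Each is a 6-segment closed polygon; G0 lifts to the layer z and rapids to the start vertex, then G1 traces the edges.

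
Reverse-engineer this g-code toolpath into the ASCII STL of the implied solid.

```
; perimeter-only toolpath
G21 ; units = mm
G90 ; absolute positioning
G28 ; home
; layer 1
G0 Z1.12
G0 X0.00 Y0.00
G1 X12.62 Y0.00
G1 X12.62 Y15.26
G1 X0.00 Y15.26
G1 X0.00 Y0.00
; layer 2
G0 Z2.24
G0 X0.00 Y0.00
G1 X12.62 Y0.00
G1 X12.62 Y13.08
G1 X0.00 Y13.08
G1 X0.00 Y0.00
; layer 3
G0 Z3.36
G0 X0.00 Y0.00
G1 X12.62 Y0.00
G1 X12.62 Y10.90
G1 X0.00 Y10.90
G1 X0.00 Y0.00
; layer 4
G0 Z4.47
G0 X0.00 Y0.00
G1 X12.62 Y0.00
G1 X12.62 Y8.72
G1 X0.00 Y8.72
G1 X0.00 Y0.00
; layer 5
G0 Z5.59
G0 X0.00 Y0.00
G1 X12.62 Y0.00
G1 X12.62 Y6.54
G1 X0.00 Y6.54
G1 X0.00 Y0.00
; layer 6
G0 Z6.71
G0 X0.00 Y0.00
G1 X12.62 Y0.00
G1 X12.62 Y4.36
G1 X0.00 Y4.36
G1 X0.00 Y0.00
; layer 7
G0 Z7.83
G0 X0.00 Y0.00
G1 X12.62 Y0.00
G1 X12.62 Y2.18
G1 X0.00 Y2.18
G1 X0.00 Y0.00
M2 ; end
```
solid part
  facet normal 0.0000 0.0000 -1.0000
    outer loop
      vertex 12.62 17.44 0.00
      vertex 12.62 0.00 0.00
      vertex 0.00 0.00 0.00
    endloop
  endfacet
  facet normal 0.0000 0.0000 -1.0000
    outer loop
      vertex 0.00 17.44 0.00
      vertex 12.62 17.44 0.00
      vertex 0.00 0.00 0.00
    endloop
  endfacet
  facet normal 0.0000 -1.0000 0.0000
    outer loop
      vertex 0.00 0.00 0.00
      vertex 12.62 0.00 0.00
      vertex 12.62 0.00 8.95
    endloop
  endfacet
  facet normal 0.0000 -1.0000 0.0000
    outer loop
      vertex 0.00 0.00 0.00
      vertex 12.62 0.00 8.95
      vertex 0.00 0.00 8.95
    endloop
  endfacet
  facet normal 0.0000 0.4566 0.8897
    outer loop
      vertex 0.00 0.00 8.95
      vertex 12.62 0.00 8.95
      vertex 12.62 17.44 0.00
    endloop
  endfacet
  facet normal 0.0000 0.4566 0.8897
    outer loop
      vertex 0.00 0.00 8.95
      vertex 12.62 17.44 0.00
      vertex 0.00 17.44 0.00
    endloop
  endfacet
  facet normal -1.0000 0.0000 0.0000
    outer loop
      vertex 0.00 0.00 8.95
      vertex 0.00 17.44 0.00
      vertex 0.00 0.00 0.00
    endloop
  endfacet
  facet normal 1.0000 0.0000 0.0000
    outer loop
      vertex 12.62 0.00 0.00
      vertex 12.62 17.44 0.00
      vertex 12.62 0.00 8.95
    endloop
  endfacet
endsolid part

The G0 Z moves step by Δz≈1.12 mm. The G1 loops shrink linearly with z, so the solid tapers from its base footprint up to z≈8.95. Closing with a flat bottom cap and the tapered top and triangulating gives 8 facets — a wedge (ramp): 12.6 × 17.4 mm base, rising to 8.95 mm along the y=0 edge and sloping linearly to z=0 at y=17.4.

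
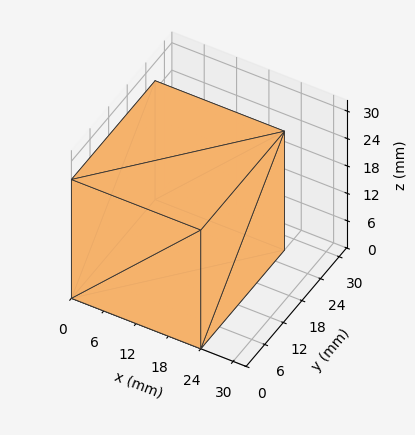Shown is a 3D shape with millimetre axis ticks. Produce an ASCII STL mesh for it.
Reading the render: the shape is a rectangular box, roughly 24 × 27 mm footprint and 26 mm tall (dimensions read to the nearest mm from the axis ticks). For the STL, each face is triangulated and given an outward normal.

solid part
  facet normal 0.0000 0.0000 -1.0000
    outer loop
      vertex 24.000 27.000 0.000
      vertex 24.000 0.000 0.000
      vertex 0.000 0.000 0.000
    endloop
  endfacet
  facet normal 0.0000 0.0000 -1.0000
    outer loop
      vertex 0.000 27.000 0.000
      vertex 24.000 27.000 0.000
      vertex 0.000 0.000 0.000
    endloop
  endfacet
  facet normal 0.0000 0.0000 1.0000
    outer loop
      vertex 0.000 0.000 26.000
      vertex 24.000 0.000 26.000
      vertex 24.000 27.000 26.000
    endloop
  endfacet
  facet normal 0.0000 0.0000 1.0000
    outer loop
      vertex 0.000 0.000 26.000
      vertex 24.000 27.000 26.000
      vertex 0.000 27.000 26.000
    endloop
  endfacet
  facet normal 0.0000 -1.0000 0.0000
    outer loop
      vertex 0.000 0.000 0.000
      vertex 24.000 0.000 0.000
      vertex 24.000 0.000 26.000
    endloop
  endfacet
  facet normal 0.0000 -1.0000 0.0000
    outer loop
      vertex 0.000 0.000 0.000
      vertex 24.000 0.000 26.000
      vertex 0.000 0.000 26.000
    endloop
  endfacet
  facet normal 0.0000 1.0000 0.0000
    outer loop
      vertex 24.000 27.000 26.000
      vertex 24.000 27.000 0.000
      vertex 0.000 27.000 0.000
    endloop
  endfacet
  facet normal 0.0000 1.0000 0.0000
    outer loop
      vertex 0.000 27.000 26.000
      vertex 24.000 27.000 26.000
      vertex 0.000 27.000 0.000
    endloop
  endfacet
  facet normal -1.0000 0.0000 0.0000
    outer loop
      vertex 0.000 27.000 26.000
      vertex 0.000 27.000 0.000
      vertex 0.000 0.000 0.000
    endloop
  endfacet
  facet normal -1.0000 0.0000 0.0000
    outer loop
      vertex 0.000 0.000 26.000
      vertex 0.000 27.000 26.000
      vertex 0.000 0.000 0.000
    endloop
  endfacet
  facet normal 1.0000 0.0000 0.0000
    outer loop
      vertex 24.000 0.000 0.000
      vertex 24.000 27.000 0.000
      vertex 24.000 27.000 26.000
    endloop
  endfacet
  facet normal 1.0000 0.0000 0.0000
    outer loop
      vertex 24.000 0.000 0.000
      vertex 24.000 27.000 26.000
      vertex 24.000 0.000 26.000
    endloop
  endfacet
endsolid part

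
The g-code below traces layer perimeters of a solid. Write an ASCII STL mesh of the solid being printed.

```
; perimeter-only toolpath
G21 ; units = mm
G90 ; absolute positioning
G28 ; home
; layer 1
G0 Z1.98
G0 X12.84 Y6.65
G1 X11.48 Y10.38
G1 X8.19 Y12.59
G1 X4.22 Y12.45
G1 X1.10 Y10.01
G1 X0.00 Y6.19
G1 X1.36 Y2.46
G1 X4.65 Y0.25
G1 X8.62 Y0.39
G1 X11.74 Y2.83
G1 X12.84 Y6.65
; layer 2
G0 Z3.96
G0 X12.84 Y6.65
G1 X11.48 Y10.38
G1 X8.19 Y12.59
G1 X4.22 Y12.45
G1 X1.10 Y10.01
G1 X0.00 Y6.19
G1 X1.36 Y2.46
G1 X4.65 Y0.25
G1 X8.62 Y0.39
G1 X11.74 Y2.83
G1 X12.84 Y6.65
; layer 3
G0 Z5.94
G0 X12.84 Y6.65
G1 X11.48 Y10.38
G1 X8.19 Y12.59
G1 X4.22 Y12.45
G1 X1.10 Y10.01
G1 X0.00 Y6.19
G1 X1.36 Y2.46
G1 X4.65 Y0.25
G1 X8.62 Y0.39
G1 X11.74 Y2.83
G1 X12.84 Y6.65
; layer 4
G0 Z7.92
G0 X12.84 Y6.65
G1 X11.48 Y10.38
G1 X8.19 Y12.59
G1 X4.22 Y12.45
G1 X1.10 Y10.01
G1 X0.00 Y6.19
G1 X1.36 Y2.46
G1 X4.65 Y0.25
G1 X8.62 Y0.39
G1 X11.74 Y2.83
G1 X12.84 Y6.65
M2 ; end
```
solid part
  facet normal 0.0000 0.0000 -1.0000
    outer loop
      vertex 8.19 12.59 0.00
      vertex 11.48 10.38 0.00
      vertex 12.84 6.65 0.00
    endloop
  endfacet
  facet normal 0.0000 0.0000 -1.0000
    outer loop
      vertex 4.22 12.45 0.00
      vertex 8.19 12.59 0.00
      vertex 12.84 6.65 0.00
    endloop
  endfacet
  facet normal 0.0000 0.0000 -1.0000
    outer loop
      vertex 1.10 10.01 0.00
      vertex 4.22 12.45 0.00
      vertex 12.84 6.65 0.00
    endloop
  endfacet
  facet normal 0.0000 0.0000 -1.0000
    outer loop
      vertex 0.00 6.19 0.00
      vertex 1.10 10.01 0.00
      vertex 12.84 6.65 0.00
    endloop
  endfacet
  facet normal 0.0000 0.0000 -1.0000
    outer loop
      vertex 1.36 2.46 0.00
      vertex 0.00 6.19 0.00
      vertex 12.84 6.65 0.00
    endloop
  endfacet
  facet normal 0.0000 0.0000 -1.0000
    outer loop
      vertex 4.65 0.25 0.00
      vertex 1.36 2.46 0.00
      vertex 12.84 6.65 0.00
    endloop
  endfacet
  facet normal 0.0000 0.0000 -1.0000
    outer loop
      vertex 8.62 0.39 0.00
      vertex 4.65 0.25 0.00
      vertex 12.84 6.65 0.00
    endloop
  endfacet
  facet normal 0.0000 0.0000 -1.0000
    outer loop
      vertex 11.74 2.83 0.00
      vertex 8.62 0.39 0.00
      vertex 12.84 6.65 0.00
    endloop
  endfacet
  facet normal 0.0000 0.0000 1.0000
    outer loop
      vertex 12.84 6.65 7.92
      vertex 11.48 10.38 7.92
      vertex 8.19 12.59 7.92
    endloop
  endfacet
  facet normal 0.0000 0.0000 1.0000
    outer loop
      vertex 12.84 6.65 7.92
      vertex 8.19 12.59 7.92
      vertex 4.22 12.45 7.92
    endloop
  endfacet
  facet normal 0.0000 0.0000 1.0000
    outer loop
      vertex 12.84 6.65 7.92
      vertex 4.22 12.45 7.92
      vertex 1.10 10.01 7.92
    endloop
  endfacet
  facet normal 0.0000 0.0000 1.0000
    outer loop
      vertex 12.84 6.65 7.92
      vertex 1.10 10.01 7.92
      vertex 0.00 6.19 7.92
    endloop
  endfacet
  facet normal 0.0000 0.0000 1.0000
    outer loop
      vertex 12.84 6.65 7.92
      vertex 0.00 6.19 7.92
      vertex 1.36 2.46 7.92
    endloop
  endfacet
  facet normal 0.0000 0.0000 1.0000
    outer loop
      vertex 12.84 6.65 7.92
      vertex 1.36 2.46 7.92
      vertex 4.65 0.25 7.92
    endloop
  endfacet
  facet normal 0.0000 0.0000 1.0000
    outer loop
      vertex 12.84 6.65 7.92
      vertex 4.65 0.25 7.92
      vertex 8.62 0.39 7.92
    endloop
  endfacet
  facet normal 0.0000 0.0000 1.0000
    outer loop
      vertex 12.84 6.65 7.92
      vertex 8.62 0.39 7.92
      vertex 11.74 2.83 7.92
    endloop
  endfacet
  facet normal 0.9395 0.3426 0.0000
    outer loop
      vertex 12.84 6.65 0.00
      vertex 11.48 10.38 0.00
      vertex 11.48 10.38 7.92
    endloop
  endfacet
  facet normal 0.9395 0.3426 0.0000
    outer loop
      vertex 12.84 6.65 0.00
      vertex 11.48 10.38 7.92
      vertex 12.84 6.65 7.92
    endloop
  endfacet
  facet normal 0.5576 0.8301 0.0000
    outer loop
      vertex 11.48 10.38 0.00
      vertex 8.19 12.59 0.00
      vertex 8.19 12.59 7.92
    endloop
  endfacet
  facet normal 0.5576 0.8301 0.0000
    outer loop
      vertex 11.48 10.38 0.00
      vertex 8.19 12.59 7.92
      vertex 11.48 10.38 7.92
    endloop
  endfacet
  facet normal -0.0352 0.9994 0.0000
    outer loop
      vertex 8.19 12.59 0.00
      vertex 4.22 12.45 0.00
      vertex 4.22 12.45 7.92
    endloop
  endfacet
  facet normal -0.0352 0.9994 0.0000
    outer loop
      vertex 8.19 12.59 0.00
      vertex 4.22 12.45 7.92
      vertex 8.19 12.59 7.92
    endloop
  endfacet
  facet normal -0.6160 0.7877 0.0000
    outer loop
      vertex 4.22 12.45 0.00
      vertex 1.10 10.01 0.00
      vertex 1.10 10.01 7.92
    endloop
  endfacet
  facet normal -0.6160 0.7877 0.0000
    outer loop
      vertex 4.22 12.45 0.00
      vertex 1.10 10.01 7.92
      vertex 4.22 12.45 7.92
    endloop
  endfacet
  facet normal -0.9610 0.2767 0.0000
    outer loop
      vertex 1.10 10.01 0.00
      vertex 0.00 6.19 0.00
      vertex 0.00 6.19 7.92
    endloop
  endfacet
  facet normal -0.9610 0.2767 0.0000
    outer loop
      vertex 1.10 10.01 0.00
      vertex 0.00 6.19 7.92
      vertex 1.10 10.01 7.92
    endloop
  endfacet
  facet normal -0.9395 -0.3426 0.0000
    outer loop
      vertex 0.00 6.19 0.00
      vertex 1.36 2.46 0.00
      vertex 1.36 2.46 7.92
    endloop
  endfacet
  facet normal -0.9395 -0.3426 0.0000
    outer loop
      vertex 0.00 6.19 0.00
      vertex 1.36 2.46 7.92
      vertex 0.00 6.19 7.92
    endloop
  endfacet
  facet normal -0.5576 -0.8301 0.0000
    outer loop
      vertex 1.36 2.46 0.00
      vertex 4.65 0.25 0.00
      vertex 4.65 0.25 7.92
    endloop
  endfacet
  facet normal -0.5576 -0.8301 0.0000
    outer loop
      vertex 1.36 2.46 0.00
      vertex 4.65 0.25 7.92
      vertex 1.36 2.46 7.92
    endloop
  endfacet
  facet normal 0.0352 -0.9994 0.0000
    outer loop
      vertex 4.65 0.25 0.00
      vertex 8.62 0.39 0.00
      vertex 8.62 0.39 7.92
    endloop
  endfacet
  facet normal 0.0352 -0.9994 0.0000
    outer loop
      vertex 4.65 0.25 0.00
      vertex 8.62 0.39 7.92
      vertex 4.65 0.25 7.92
    endloop
  endfacet
  facet normal 0.6160 -0.7877 0.0000
    outer loop
      vertex 8.62 0.39 0.00
      vertex 11.74 2.83 0.00
      vertex 11.74 2.83 7.92
    endloop
  endfacet
  facet normal 0.6160 -0.7877 0.0000
    outer loop
      vertex 8.62 0.39 0.00
      vertex 11.74 2.83 7.92
      vertex 8.62 0.39 7.92
    endloop
  endfacet
  facet normal 0.9610 -0.2767 0.0000
    outer loop
      vertex 11.74 2.83 0.00
      vertex 12.84 6.65 0.00
      vertex 12.84 6.65 7.92
    endloop
  endfacet
  facet normal 0.9610 -0.2767 0.0000
    outer loop
      vertex 11.74 2.83 0.00
      vertex 12.84 6.65 7.92
      vertex 11.74 2.83 7.92
    endloop
  endfacet
endsolid part

The G0 Z moves step by Δz≈1.98 mm. Every layer's G1 loop is the same polygon, so the solid is a straight extrusion of it from z=0 to z≈7.92. Closing with flat bottom and top caps and triangulating gives 36 facets — a regular 10-sided prism (a cylinder approximated with 10 flat sides), circumscribed radius ≈ 6.42 mm, height ≈ 7.92 mm.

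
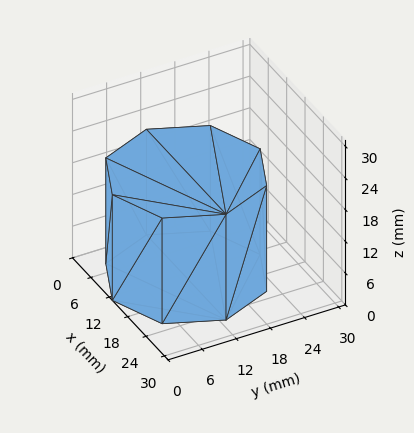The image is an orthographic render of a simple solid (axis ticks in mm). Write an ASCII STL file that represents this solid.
Reading the render: the shape is a regular 8-sided prism (a cylinder approximated with 8 flat sides), circumscribed radius ≈ 13 mm, height ≈ 20 mm (dimensions read to the nearest mm from the axis ticks). For the STL, each face is triangulated and given an outward normal.

solid part
  facet normal 0.0000 0.0000 -1.0000
    outer loop
      vertex 13.00 26.00 0.00
      vertex 22.19 22.19 0.00
      vertex 26.00 13.00 0.00
    endloop
  endfacet
  facet normal 0.0000 0.0000 -1.0000
    outer loop
      vertex 3.81 22.19 0.00
      vertex 13.00 26.00 0.00
      vertex 26.00 13.00 0.00
    endloop
  endfacet
  facet normal 0.0000 0.0000 -1.0000
    outer loop
      vertex 0.00 13.00 0.00
      vertex 3.81 22.19 0.00
      vertex 26.00 13.00 0.00
    endloop
  endfacet
  facet normal 0.0000 0.0000 -1.0000
    outer loop
      vertex 3.81 3.81 0.00
      vertex 0.00 13.00 0.00
      vertex 26.00 13.00 0.00
    endloop
  endfacet
  facet normal 0.0000 0.0000 -1.0000
    outer loop
      vertex 13.00 0.00 0.00
      vertex 3.81 3.81 0.00
      vertex 26.00 13.00 0.00
    endloop
  endfacet
  facet normal 0.0000 0.0000 -1.0000
    outer loop
      vertex 22.19 3.81 0.00
      vertex 13.00 0.00 0.00
      vertex 26.00 13.00 0.00
    endloop
  endfacet
  facet normal 0.0000 0.0000 1.0000
    outer loop
      vertex 26.00 13.00 20.00
      vertex 22.19 22.19 20.00
      vertex 13.00 26.00 20.00
    endloop
  endfacet
  facet normal 0.0000 0.0000 1.0000
    outer loop
      vertex 26.00 13.00 20.00
      vertex 13.00 26.00 20.00
      vertex 3.81 22.19 20.00
    endloop
  endfacet
  facet normal 0.0000 0.0000 1.0000
    outer loop
      vertex 26.00 13.00 20.00
      vertex 3.81 22.19 20.00
      vertex 0.00 13.00 20.00
    endloop
  endfacet
  facet normal 0.0000 0.0000 1.0000
    outer loop
      vertex 26.00 13.00 20.00
      vertex 0.00 13.00 20.00
      vertex 3.81 3.81 20.00
    endloop
  endfacet
  facet normal 0.0000 0.0000 1.0000
    outer loop
      vertex 26.00 13.00 20.00
      vertex 3.81 3.81 20.00
      vertex 13.00 0.00 20.00
    endloop
  endfacet
  facet normal 0.0000 0.0000 1.0000
    outer loop
      vertex 26.00 13.00 20.00
      vertex 13.00 0.00 20.00
      vertex 22.19 3.81 20.00
    endloop
  endfacet
  facet normal 0.9238 0.3830 0.0000
    outer loop
      vertex 26.00 13.00 0.00
      vertex 22.19 22.19 0.00
      vertex 22.19 22.19 20.00
    endloop
  endfacet
  facet normal 0.9238 0.3830 0.0000
    outer loop
      vertex 26.00 13.00 0.00
      vertex 22.19 22.19 20.00
      vertex 26.00 13.00 20.00
    endloop
  endfacet
  facet normal 0.3830 0.9238 0.0000
    outer loop
      vertex 22.19 22.19 0.00
      vertex 13.00 26.00 0.00
      vertex 13.00 26.00 20.00
    endloop
  endfacet
  facet normal 0.3830 0.9238 0.0000
    outer loop
      vertex 22.19 22.19 0.00
      vertex 13.00 26.00 20.00
      vertex 22.19 22.19 20.00
    endloop
  endfacet
  facet normal -0.3830 0.9238 0.0000
    outer loop
      vertex 13.00 26.00 0.00
      vertex 3.81 22.19 0.00
      vertex 3.81 22.19 20.00
    endloop
  endfacet
  facet normal -0.3830 0.9238 0.0000
    outer loop
      vertex 13.00 26.00 0.00
      vertex 3.81 22.19 20.00
      vertex 13.00 26.00 20.00
    endloop
  endfacet
  facet normal -0.9238 0.3830 0.0000
    outer loop
      vertex 3.81 22.19 0.00
      vertex 0.00 13.00 0.00
      vertex 0.00 13.00 20.00
    endloop
  endfacet
  facet normal -0.9238 0.3830 0.0000
    outer loop
      vertex 3.81 22.19 0.00
      vertex 0.00 13.00 20.00
      vertex 3.81 22.19 20.00
    endloop
  endfacet
  facet normal -0.9238 -0.3830 0.0000
    outer loop
      vertex 0.00 13.00 0.00
      vertex 3.81 3.81 0.00
      vertex 3.81 3.81 20.00
    endloop
  endfacet
  facet normal -0.9238 -0.3830 0.0000
    outer loop
      vertex 0.00 13.00 0.00
      vertex 3.81 3.81 20.00
      vertex 0.00 13.00 20.00
    endloop
  endfacet
  facet normal -0.3830 -0.9238 0.0000
    outer loop
      vertex 3.81 3.81 0.00
      vertex 13.00 0.00 0.00
      vertex 13.00 0.00 20.00
    endloop
  endfacet
  facet normal -0.3830 -0.9238 0.0000
    outer loop
      vertex 3.81 3.81 0.00
      vertex 13.00 0.00 20.00
      vertex 3.81 3.81 20.00
    endloop
  endfacet
  facet normal 0.3830 -0.9238 0.0000
    outer loop
      vertex 13.00 0.00 0.00
      vertex 22.19 3.81 0.00
      vertex 22.19 3.81 20.00
    endloop
  endfacet
  facet normal 0.3830 -0.9238 0.0000
    outer loop
      vertex 13.00 0.00 0.00
      vertex 22.19 3.81 20.00
      vertex 13.00 0.00 20.00
    endloop
  endfacet
  facet normal 0.9238 -0.3830 0.0000
    outer loop
      vertex 22.19 3.81 0.00
      vertex 26.00 13.00 0.00
      vertex 26.00 13.00 20.00
    endloop
  endfacet
  facet normal 0.9238 -0.3830 0.0000
    outer loop
      vertex 22.19 3.81 0.00
      vertex 26.00 13.00 20.00
      vertex 22.19 3.81 20.00
    endloop
  endfacet
endsolid part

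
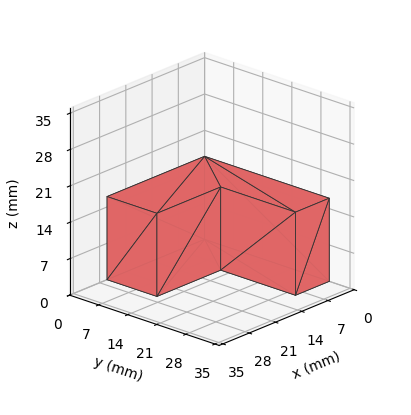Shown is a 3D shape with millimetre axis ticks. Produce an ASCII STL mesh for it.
Reading the render: the shape is an L-shaped prism: outer 26 × 30 mm, arm thicknesses ≈ 12 mm (horizontal) and 9 mm (vertical), extruded 16 mm in z (dimensions read to the nearest mm from the axis ticks). For the STL, each face is triangulated and given an outward normal.

solid part
  facet normal 0.0000 0.0000 -1.0000
    outer loop
      vertex 26.00 12.00 0.00
      vertex 26.00 0.00 0.00
      vertex 0.00 0.00 0.00
    endloop
  endfacet
  facet normal 0.0000 0.0000 -1.0000
    outer loop
      vertex 9.00 12.00 0.00
      vertex 26.00 12.00 0.00
      vertex 0.00 0.00 0.00
    endloop
  endfacet
  facet normal 0.0000 0.0000 -1.0000
    outer loop
      vertex 9.00 30.00 0.00
      vertex 9.00 12.00 0.00
      vertex 0.00 0.00 0.00
    endloop
  endfacet
  facet normal 0.0000 0.0000 -1.0000
    outer loop
      vertex 0.00 30.00 0.00
      vertex 9.00 30.00 0.00
      vertex 0.00 0.00 0.00
    endloop
  endfacet
  facet normal 0.0000 0.0000 1.0000
    outer loop
      vertex 0.00 0.00 16.00
      vertex 26.00 0.00 16.00
      vertex 26.00 12.00 16.00
    endloop
  endfacet
  facet normal 0.0000 0.0000 1.0000
    outer loop
      vertex 0.00 0.00 16.00
      vertex 26.00 12.00 16.00
      vertex 9.00 12.00 16.00
    endloop
  endfacet
  facet normal 0.0000 0.0000 1.0000
    outer loop
      vertex 0.00 0.00 16.00
      vertex 9.00 12.00 16.00
      vertex 9.00 30.00 16.00
    endloop
  endfacet
  facet normal 0.0000 0.0000 1.0000
    outer loop
      vertex 0.00 0.00 16.00
      vertex 9.00 30.00 16.00
      vertex 0.00 30.00 16.00
    endloop
  endfacet
  facet normal 0.0000 -1.0000 0.0000
    outer loop
      vertex 0.00 0.00 0.00
      vertex 26.00 0.00 0.00
      vertex 26.00 0.00 16.00
    endloop
  endfacet
  facet normal 0.0000 -1.0000 0.0000
    outer loop
      vertex 0.00 0.00 0.00
      vertex 26.00 0.00 16.00
      vertex 0.00 0.00 16.00
    endloop
  endfacet
  facet normal 1.0000 0.0000 0.0000
    outer loop
      vertex 26.00 0.00 0.00
      vertex 26.00 12.00 0.00
      vertex 26.00 12.00 16.00
    endloop
  endfacet
  facet normal 1.0000 0.0000 0.0000
    outer loop
      vertex 26.00 0.00 0.00
      vertex 26.00 12.00 16.00
      vertex 26.00 0.00 16.00
    endloop
  endfacet
  facet normal 0.0000 1.0000 0.0000
    outer loop
      vertex 26.00 12.00 0.00
      vertex 9.00 12.00 0.00
      vertex 9.00 12.00 16.00
    endloop
  endfacet
  facet normal 0.0000 1.0000 0.0000
    outer loop
      vertex 26.00 12.00 0.00
      vertex 9.00 12.00 16.00
      vertex 26.00 12.00 16.00
    endloop
  endfacet
  facet normal 1.0000 0.0000 0.0000
    outer loop
      vertex 9.00 12.00 0.00
      vertex 9.00 30.00 0.00
      vertex 9.00 30.00 16.00
    endloop
  endfacet
  facet normal 1.0000 0.0000 0.0000
    outer loop
      vertex 9.00 12.00 0.00
      vertex 9.00 30.00 16.00
      vertex 9.00 12.00 16.00
    endloop
  endfacet
  facet normal 0.0000 1.0000 0.0000
    outer loop
      vertex 9.00 30.00 0.00
      vertex 0.00 30.00 0.00
      vertex 0.00 30.00 16.00
    endloop
  endfacet
  facet normal 0.0000 1.0000 0.0000
    outer loop
      vertex 9.00 30.00 0.00
      vertex 0.00 30.00 16.00
      vertex 9.00 30.00 16.00
    endloop
  endfacet
  facet normal -1.0000 0.0000 0.0000
    outer loop
      vertex 0.00 30.00 0.00
      vertex 0.00 0.00 0.00
      vertex 0.00 0.00 16.00
    endloop
  endfacet
  facet normal -1.0000 0.0000 0.0000
    outer loop
      vertex 0.00 30.00 0.00
      vertex 0.00 0.00 16.00
      vertex 0.00 30.00 16.00
    endloop
  endfacet
endsolid part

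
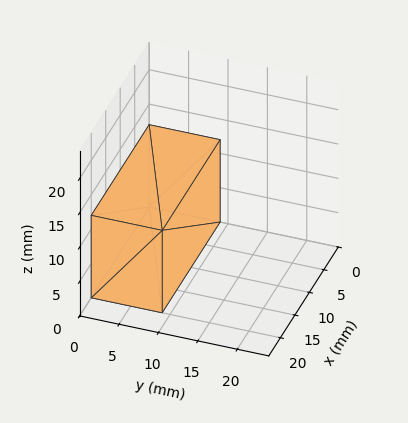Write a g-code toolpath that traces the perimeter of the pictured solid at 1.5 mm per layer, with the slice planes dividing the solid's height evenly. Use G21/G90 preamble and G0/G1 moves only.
Reading the render: the shape is a rectangular box, roughly 20 × 9 mm footprint and 12 mm tall (dimensions read to the nearest mm from the axis ticks). For the g-code, the solid's height is divided into equal slices at the stated Δz and each level perimeter traced with G1 moves after a G0 lift.

; perimeter-only toolpath
G21 ; units = mm
G90 ; absolute positioning
G28 ; home
; layer 1
G0 Z1.5
G0 X0.0 Y0.0
G1 X20.0 Y0.0
G1 X20.0 Y9.0
G1 X0.0 Y9.0
G1 X0.0 Y0.0
; layer 2
G0 Z3.0
G0 X0.0 Y0.0
G1 X20.0 Y0.0
G1 X20.0 Y9.0
G1 X0.0 Y9.0
G1 X0.0 Y0.0
; layer 3
G0 Z4.5
G0 X0.0 Y0.0
G1 X20.0 Y0.0
G1 X20.0 Y9.0
G1 X0.0 Y9.0
G1 X0.0 Y0.0
; layer 4
G0 Z6.0
G0 X0.0 Y0.0
G1 X20.0 Y0.0
G1 X20.0 Y9.0
G1 X0.0 Y9.0
G1 X0.0 Y0.0
; layer 5
G0 Z7.5
G0 X0.0 Y0.0
G1 X20.0 Y0.0
G1 X20.0 Y9.0
G1 X0.0 Y9.0
G1 X0.0 Y0.0
; layer 6
G0 Z9.0
G0 X0.0 Y0.0
G1 X20.0 Y0.0
G1 X20.0 Y9.0
G1 X0.0 Y9.0
G1 X0.0 Y0.0
; layer 7
G0 Z10.5
G0 X0.0 Y0.0
G1 X20.0 Y0.0
G1 X20.0 Y9.0
G1 X0.0 Y9.0
G1 X0.0 Y0.0
; layer 8
G0 Z12.0
G0 X0.0 Y0.0
G1 X20.0 Y0.0
G1 X20.0 Y9.0
G1 X0.0 Y9.0
G1 X0.0 Y0.0
M2 ; end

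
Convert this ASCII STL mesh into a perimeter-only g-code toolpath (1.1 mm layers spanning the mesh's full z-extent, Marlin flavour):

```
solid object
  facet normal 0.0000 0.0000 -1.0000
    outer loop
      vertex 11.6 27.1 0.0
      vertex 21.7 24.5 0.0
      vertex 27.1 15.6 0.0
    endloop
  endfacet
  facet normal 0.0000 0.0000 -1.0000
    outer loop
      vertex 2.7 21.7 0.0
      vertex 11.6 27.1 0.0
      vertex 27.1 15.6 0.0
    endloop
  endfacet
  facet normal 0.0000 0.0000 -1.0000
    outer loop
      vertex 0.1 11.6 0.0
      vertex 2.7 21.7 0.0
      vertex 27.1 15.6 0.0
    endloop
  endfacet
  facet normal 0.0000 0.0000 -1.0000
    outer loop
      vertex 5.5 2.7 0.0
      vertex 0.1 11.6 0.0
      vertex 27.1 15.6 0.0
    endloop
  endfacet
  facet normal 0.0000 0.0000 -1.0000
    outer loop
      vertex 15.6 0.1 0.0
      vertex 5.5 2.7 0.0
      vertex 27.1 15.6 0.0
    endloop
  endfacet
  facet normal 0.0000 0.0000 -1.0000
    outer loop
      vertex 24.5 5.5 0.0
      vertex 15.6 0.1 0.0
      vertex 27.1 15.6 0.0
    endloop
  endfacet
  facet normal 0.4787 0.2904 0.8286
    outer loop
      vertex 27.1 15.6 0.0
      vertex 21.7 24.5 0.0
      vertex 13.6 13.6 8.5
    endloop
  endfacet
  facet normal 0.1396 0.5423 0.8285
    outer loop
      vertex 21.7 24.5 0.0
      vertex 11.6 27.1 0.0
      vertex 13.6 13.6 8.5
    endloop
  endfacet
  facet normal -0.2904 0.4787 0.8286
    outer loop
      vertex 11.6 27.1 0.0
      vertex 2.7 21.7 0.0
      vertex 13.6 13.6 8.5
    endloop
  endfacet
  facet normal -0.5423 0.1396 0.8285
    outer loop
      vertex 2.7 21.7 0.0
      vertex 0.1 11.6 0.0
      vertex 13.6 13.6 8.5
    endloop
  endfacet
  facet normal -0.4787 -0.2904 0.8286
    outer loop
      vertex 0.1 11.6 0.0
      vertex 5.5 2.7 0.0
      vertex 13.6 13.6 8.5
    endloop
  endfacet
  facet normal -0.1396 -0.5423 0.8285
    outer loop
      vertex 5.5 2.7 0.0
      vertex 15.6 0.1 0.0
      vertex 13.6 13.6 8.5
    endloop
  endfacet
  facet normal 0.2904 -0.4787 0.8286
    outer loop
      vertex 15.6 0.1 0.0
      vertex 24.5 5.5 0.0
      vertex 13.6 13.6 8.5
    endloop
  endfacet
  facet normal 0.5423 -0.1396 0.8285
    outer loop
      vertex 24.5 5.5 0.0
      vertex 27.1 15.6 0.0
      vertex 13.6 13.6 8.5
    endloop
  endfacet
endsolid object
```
; perimeter-only toolpath
G21 ; units = mm
G90 ; absolute positioning
G28 ; home
; layer 1
G0 Z1.1
G0 X25.4 Y15.3
G1 X20.7 Y23.1
G1 X11.8 Y25.4
G1 X4.1 Y20.7
G1 X1.8 Y11.8
G1 X6.5 Y4.1
G1 X15.3 Y1.8
G1 X23.1 Y6.5
G1 X25.4 Y15.3
; layer 2
G0 Z2.1
G0 X23.7 Y15.1
G1 X19.7 Y21.8
G1 X12.1 Y23.7
G1 X5.4 Y19.7
G1 X3.5 Y12.1
G1 X7.5 Y5.4
G1 X15.1 Y3.5
G1 X21.8 Y7.5
G1 X23.7 Y15.1
; layer 3
G0 Z3.2
G0 X22.0 Y14.8
G1 X18.7 Y20.4
G1 X12.3 Y22.0
G1 X6.8 Y18.7
G1 X5.2 Y12.3
G1 X8.5 Y6.8
G1 X14.8 Y5.2
G1 X20.4 Y8.5
G1 X22.0 Y14.8
; layer 4
G0 Z4.2
G0 X20.4 Y14.6
G1 X17.6 Y19.1
G1 X12.6 Y20.4
G1 X8.2 Y17.6
G1 X6.8 Y12.6
G1 X9.6 Y8.2
G1 X14.6 Y6.8
G1 X19.1 Y9.6
G1 X20.4 Y14.6
; layer 5
G0 Z5.3
G0 X18.7 Y14.3
G1 X16.6 Y17.7
G1 X12.8 Y18.7
G1 X9.5 Y16.6
G1 X8.5 Y12.8
G1 X10.6 Y9.5
G1 X14.3 Y8.5
G1 X17.7 Y10.6
G1 X18.7 Y14.3
; layer 6
G0 Z6.4
G0 X17.0 Y14.1
G1 X15.6 Y16.3
G1 X13.1 Y17.0
G1 X10.9 Y15.6
G1 X10.2 Y13.1
G1 X11.6 Y10.9
G1 X14.1 Y10.2
G1 X16.3 Y11.6
G1 X17.0 Y14.1
; layer 7
G0 Z7.4
G0 X15.3 Y13.8
G1 X14.6 Y15.0
G1 X13.3 Y15.3
G1 X12.2 Y14.6
G1 X11.9 Y13.3
G1 X12.6 Y12.2
G1 X13.8 Y11.9
G1 X15.0 Y12.6
G1 X15.3 Y13.8
M2 ; end

The solid is a regular 8-sided pyramid, base circumscribed radius ≈ 13.6 mm, apex at z ≈ 8.5 mm. Slicing at Δz = 1.1 mm — 8 equal slices spanning the solid's height, so layer i sits at z = i·h/8 — gives 7 non-empty perimeters. Each is a 8-segment closed polygon; G0 lifts to the layer z and rapids to the start vertex, then G1 traces the edges. The cross-section shrinks linearly with z (the slice at the apex is degenerate and omitted).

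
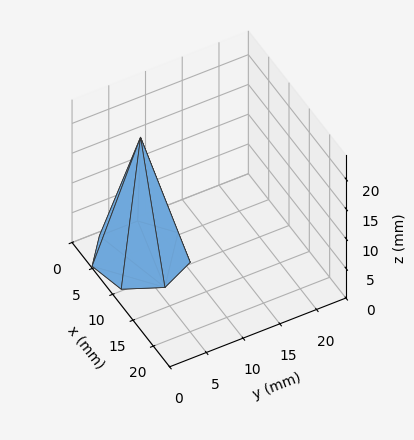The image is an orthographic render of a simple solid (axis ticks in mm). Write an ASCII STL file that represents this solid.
Reading the render: the shape is a regular 7-sided pyramid, base circumscribed radius ≈ 6 mm, apex at z ≈ 20 mm (dimensions read to the nearest mm from the axis ticks). For the STL, each face is triangulated and given an outward normal.

solid part
  facet normal 0.0000 0.0000 -1.0000
    outer loop
      vertex 4.665 11.850 0.000
      vertex 9.741 10.691 0.000
      vertex 12.000 6.000 0.000
    endloop
  endfacet
  facet normal 0.0000 0.0000 -1.0000
    outer loop
      vertex 0.594 8.603 0.000
      vertex 4.665 11.850 0.000
      vertex 12.000 6.000 0.000
    endloop
  endfacet
  facet normal 0.0000 0.0000 -1.0000
    outer loop
      vertex 0.594 3.397 0.000
      vertex 0.594 8.603 0.000
      vertex 12.000 6.000 0.000
    endloop
  endfacet
  facet normal 0.0000 0.0000 -1.0000
    outer loop
      vertex 4.665 0.150 0.000
      vertex 0.594 3.397 0.000
      vertex 12.000 6.000 0.000
    endloop
  endfacet
  facet normal 0.0000 0.0000 -1.0000
    outer loop
      vertex 9.741 1.309 0.000
      vertex 4.665 0.150 0.000
      vertex 12.000 6.000 0.000
    endloop
  endfacet
  facet normal 0.8698 0.4188 0.2609
    outer loop
      vertex 12.000 6.000 0.000
      vertex 9.741 10.691 0.000
      vertex 6.000 6.000 20.000
    endloop
  endfacet
  facet normal 0.2149 0.9411 0.2609
    outer loop
      vertex 9.741 10.691 0.000
      vertex 4.665 11.850 0.000
      vertex 6.000 6.000 20.000
    endloop
  endfacet
  facet normal -0.6019 0.7547 0.2609
    outer loop
      vertex 4.665 11.850 0.000
      vertex 0.594 8.603 0.000
      vertex 6.000 6.000 20.000
    endloop
  endfacet
  facet normal -0.9654 0.0000 0.2609
    outer loop
      vertex 0.594 8.603 0.000
      vertex 0.594 3.397 0.000
      vertex 6.000 6.000 20.000
    endloop
  endfacet
  facet normal -0.6019 -0.7547 0.2609
    outer loop
      vertex 0.594 3.397 0.000
      vertex 4.665 0.150 0.000
      vertex 6.000 6.000 20.000
    endloop
  endfacet
  facet normal 0.2149 -0.9411 0.2609
    outer loop
      vertex 4.665 0.150 0.000
      vertex 9.741 1.309 0.000
      vertex 6.000 6.000 20.000
    endloop
  endfacet
  facet normal 0.8698 -0.4188 0.2609
    outer loop
      vertex 9.741 1.309 0.000
      vertex 12.000 6.000 0.000
      vertex 6.000 6.000 20.000
    endloop
  endfacet
endsolid part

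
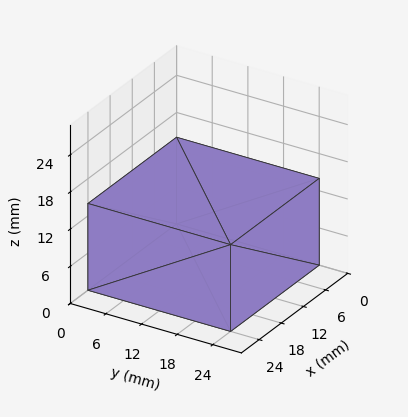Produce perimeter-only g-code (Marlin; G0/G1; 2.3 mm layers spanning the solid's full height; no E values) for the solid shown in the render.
Reading the render: the shape is a rectangular box, roughly 24 × 24 mm footprint and 14 mm tall (dimensions read to the nearest mm from the axis ticks). For the g-code, the solid's height is divided into equal slices at the stated Δz and each level perimeter traced with G1 moves after a G0 lift.

; perimeter-only toolpath
G21 ; units = mm
G90 ; absolute positioning
G28 ; home
; layer 1
G0 Z2.3
G0 X0.0 Y0.0
G1 X24.0 Y0.0
G1 X24.0 Y24.0
G1 X0.0 Y24.0
G1 X0.0 Y0.0
; layer 2
G0 Z4.7
G0 X0.0 Y0.0
G1 X24.0 Y0.0
G1 X24.0 Y24.0
G1 X0.0 Y24.0
G1 X0.0 Y0.0
; layer 3
G0 Z7.0
G0 X0.0 Y0.0
G1 X24.0 Y0.0
G1 X24.0 Y24.0
G1 X0.0 Y24.0
G1 X0.0 Y0.0
; layer 4
G0 Z9.3
G0 X0.0 Y0.0
G1 X24.0 Y0.0
G1 X24.0 Y24.0
G1 X0.0 Y24.0
G1 X0.0 Y0.0
; layer 5
G0 Z11.7
G0 X0.0 Y0.0
G1 X24.0 Y0.0
G1 X24.0 Y24.0
G1 X0.0 Y24.0
G1 X0.0 Y0.0
; layer 6
G0 Z14.0
G0 X0.0 Y0.0
G1 X24.0 Y0.0
G1 X24.0 Y24.0
G1 X0.0 Y24.0
G1 X0.0 Y0.0
M2 ; end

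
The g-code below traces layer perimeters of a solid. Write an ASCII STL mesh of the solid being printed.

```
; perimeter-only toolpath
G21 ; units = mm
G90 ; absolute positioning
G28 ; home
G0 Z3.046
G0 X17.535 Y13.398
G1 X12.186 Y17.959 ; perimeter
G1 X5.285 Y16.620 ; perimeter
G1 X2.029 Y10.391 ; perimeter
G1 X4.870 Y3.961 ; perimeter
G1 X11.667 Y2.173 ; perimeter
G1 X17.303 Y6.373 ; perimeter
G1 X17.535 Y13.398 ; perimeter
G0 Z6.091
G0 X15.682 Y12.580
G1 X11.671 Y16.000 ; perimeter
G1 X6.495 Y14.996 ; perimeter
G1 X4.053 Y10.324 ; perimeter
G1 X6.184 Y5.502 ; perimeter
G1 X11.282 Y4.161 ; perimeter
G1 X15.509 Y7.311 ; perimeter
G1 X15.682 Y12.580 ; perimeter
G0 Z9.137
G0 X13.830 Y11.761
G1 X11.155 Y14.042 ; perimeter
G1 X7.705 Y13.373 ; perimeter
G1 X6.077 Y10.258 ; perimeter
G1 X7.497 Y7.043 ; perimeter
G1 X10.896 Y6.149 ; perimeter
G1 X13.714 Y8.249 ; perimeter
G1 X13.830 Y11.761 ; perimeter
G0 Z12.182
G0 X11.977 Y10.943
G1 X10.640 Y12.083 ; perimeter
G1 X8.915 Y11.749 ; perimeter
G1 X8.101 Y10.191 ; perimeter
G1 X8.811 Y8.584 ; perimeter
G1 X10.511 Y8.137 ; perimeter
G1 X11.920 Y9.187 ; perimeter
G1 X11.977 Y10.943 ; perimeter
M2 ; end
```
solid part
  facet normal 0.0000 0.0000 -1.0000
    outer loop
      vertex 4.075 18.244 0.000
      vertex 12.701 19.917 0.000
      vertex 19.387 14.216 0.000
    endloop
  endfacet
  facet normal 0.0000 0.0000 -1.0000
    outer loop
      vertex 0.005 10.457 0.000
      vertex 4.075 18.244 0.000
      vertex 19.387 14.216 0.000
    endloop
  endfacet
  facet normal 0.0000 0.0000 -1.0000
    outer loop
      vertex 3.556 2.420 0.000
      vertex 0.005 10.457 0.000
      vertex 19.387 14.216 0.000
    endloop
  endfacet
  facet normal 0.0000 0.0000 -1.0000
    outer loop
      vertex 12.053 0.185 0.000
      vertex 3.556 2.420 0.000
      vertex 19.387 14.216 0.000
    endloop
  endfacet
  facet normal 0.0000 0.0000 -1.0000
    outer loop
      vertex 19.098 5.435 0.000
      vertex 12.053 0.185 0.000
      vertex 19.387 14.216 0.000
    endloop
  endfacet
  facet normal 0.5566 0.6528 0.5139
    outer loop
      vertex 19.387 14.216 0.000
      vertex 12.701 19.917 0.000
      vertex 10.125 10.125 15.228
    endloop
  endfacet
  facet normal -0.1633 0.8422 0.5139
    outer loop
      vertex 12.701 19.917 0.000
      vertex 4.075 18.244 0.000
      vertex 10.125 10.125 15.228
    endloop
  endfacet
  facet normal -0.7603 0.3974 0.5139
    outer loop
      vertex 4.075 18.244 0.000
      vertex 0.005 10.457 0.000
      vertex 10.125 10.125 15.228
    endloop
  endfacet
  facet normal -0.7847 -0.3467 0.5139
    outer loop
      vertex 0.005 10.457 0.000
      vertex 3.556 2.420 0.000
      vertex 10.125 10.125 15.228
    endloop
  endfacet
  facet normal -0.2182 -0.8296 0.5139
    outer loop
      vertex 3.556 2.420 0.000
      vertex 12.053 0.185 0.000
      vertex 10.125 10.125 15.228
    endloop
  endfacet
  facet normal 0.5126 -0.6879 0.5139
    outer loop
      vertex 12.053 0.185 0.000
      vertex 19.098 5.435 0.000
      vertex 10.125 10.125 15.228
    endloop
  endfacet
  facet normal 0.8574 -0.0282 0.5139
    outer loop
      vertex 19.098 5.435 0.000
      vertex 19.387 14.216 0.000
      vertex 10.125 10.125 15.228
    endloop
  endfacet
endsolid part

The G0 Z moves step by Δz≈3.046 mm. The G1 loops shrink linearly with z, so the solid tapers from its base footprint up to z≈15.2. Closing with a flat bottom cap and the tapered top and triangulating gives 12 facets — a regular 7-sided pyramid, base circumscribed radius ≈ 10.1 mm, apex at z ≈ 15.2 mm.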